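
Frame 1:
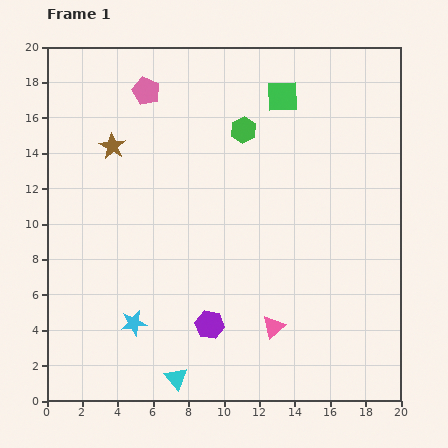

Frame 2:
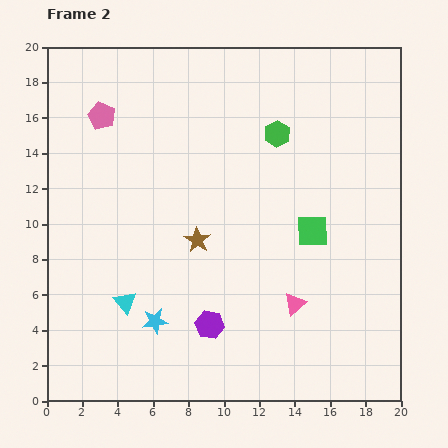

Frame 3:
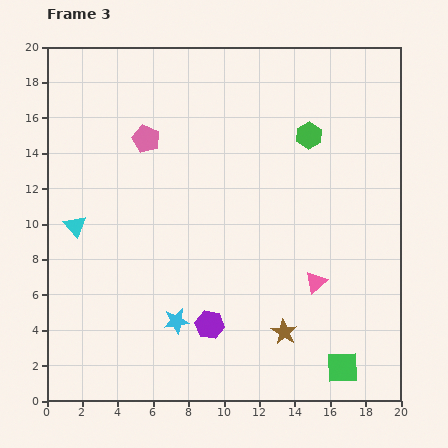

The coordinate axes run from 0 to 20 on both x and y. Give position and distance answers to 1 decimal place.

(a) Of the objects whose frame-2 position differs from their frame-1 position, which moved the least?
the cyan star

(moved 1.2)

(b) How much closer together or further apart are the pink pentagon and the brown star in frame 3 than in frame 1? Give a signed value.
+9.8

Distance in frame 1: 3.6. Distance in frame 3: 13.4.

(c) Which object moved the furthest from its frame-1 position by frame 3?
the green square

(moved 15.7; next 14.3)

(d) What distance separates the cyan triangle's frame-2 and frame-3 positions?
5.1

The cyan triangle moved from (4.4, 5.6) to (1.6, 9.9), a distance of √(2.8² + 4.3²) ≈ 5.1.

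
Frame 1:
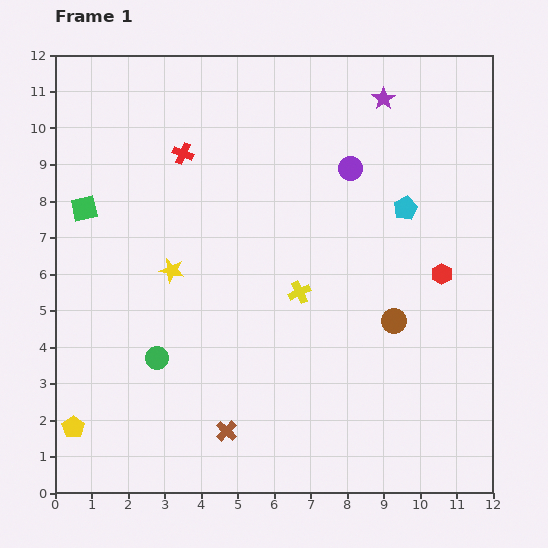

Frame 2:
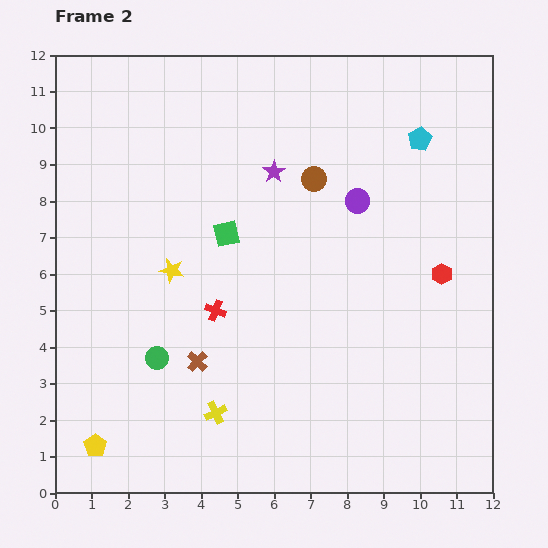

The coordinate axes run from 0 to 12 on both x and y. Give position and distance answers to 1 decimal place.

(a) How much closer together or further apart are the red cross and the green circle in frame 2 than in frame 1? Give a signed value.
-3.5

Distance in frame 1: 5.6. Distance in frame 2: 2.1.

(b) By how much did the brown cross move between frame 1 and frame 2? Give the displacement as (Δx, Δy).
(-0.8, 1.9)

The brown cross was at (4.7, 1.7) in frame 1 and (3.9, 3.6) in frame 2.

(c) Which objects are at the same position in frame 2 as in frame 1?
the red hexagon, the green circle, the yellow star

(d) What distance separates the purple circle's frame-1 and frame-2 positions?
0.9

The purple circle moved from (8.1, 8.9) to (8.3, 8.0), a distance of √(0.2² + 0.9²) ≈ 0.9.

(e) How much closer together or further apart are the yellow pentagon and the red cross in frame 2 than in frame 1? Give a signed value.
-3.1

Distance in frame 1: 8.1. Distance in frame 2: 5.0.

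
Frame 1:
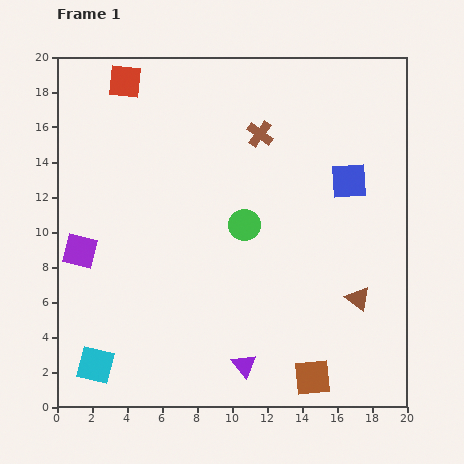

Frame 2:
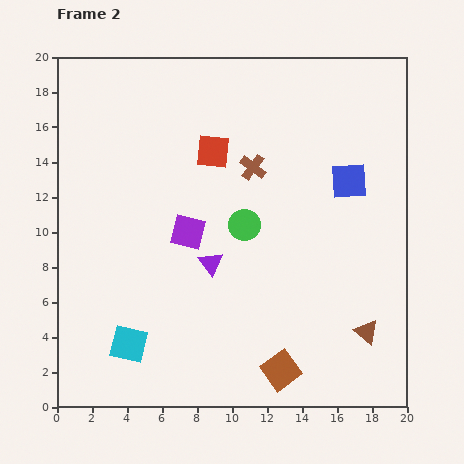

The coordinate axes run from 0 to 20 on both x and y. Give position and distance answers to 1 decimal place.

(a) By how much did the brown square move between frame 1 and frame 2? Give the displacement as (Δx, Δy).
(-1.8, 0.4)

The brown square was at (14.6, 1.7) in frame 1 and (12.8, 2.1) in frame 2.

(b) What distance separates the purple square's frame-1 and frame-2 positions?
6.3

The purple square moved from (1.3, 8.9) to (7.5, 10.0), a distance of √(6.2² + 1.1²) ≈ 6.3.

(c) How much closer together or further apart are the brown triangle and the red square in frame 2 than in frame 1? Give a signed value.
-4.7

Distance in frame 1: 18.2. Distance in frame 2: 13.5.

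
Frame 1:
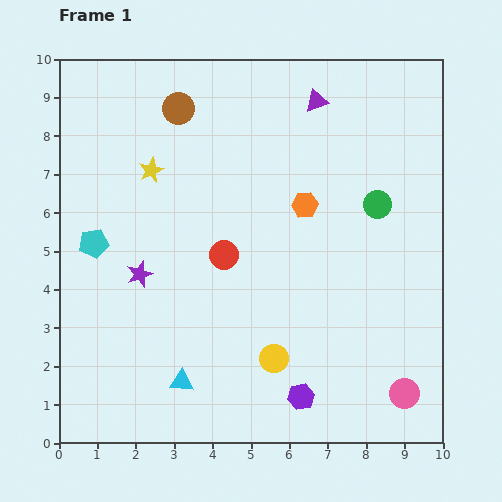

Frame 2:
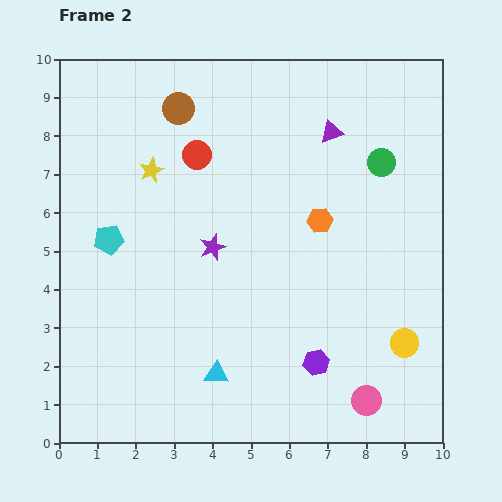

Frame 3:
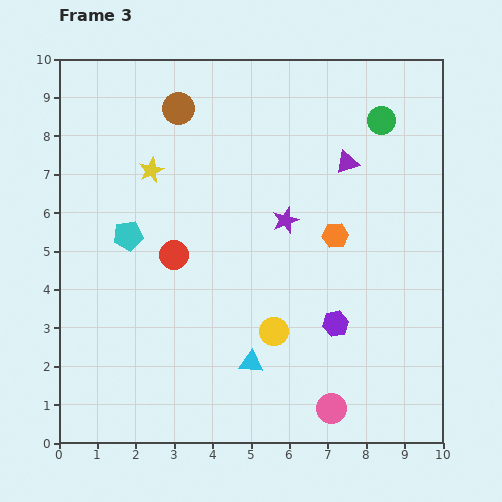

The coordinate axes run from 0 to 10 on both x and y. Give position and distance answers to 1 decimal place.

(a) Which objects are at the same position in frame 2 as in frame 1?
the yellow star, the brown circle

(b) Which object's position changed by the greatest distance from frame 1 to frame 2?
the yellow circle

(moved 3.4; next 2.7)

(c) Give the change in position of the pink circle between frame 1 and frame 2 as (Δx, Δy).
(-1.0, -0.2)

The pink circle was at (9.0, 1.3) in frame 1 and (8.0, 1.1) in frame 2.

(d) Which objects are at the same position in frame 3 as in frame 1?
the yellow star, the brown circle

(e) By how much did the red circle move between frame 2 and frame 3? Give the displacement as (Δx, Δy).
(-0.6, -2.6)

The red circle was at (3.6, 7.5) in frame 2 and (3.0, 4.9) in frame 3.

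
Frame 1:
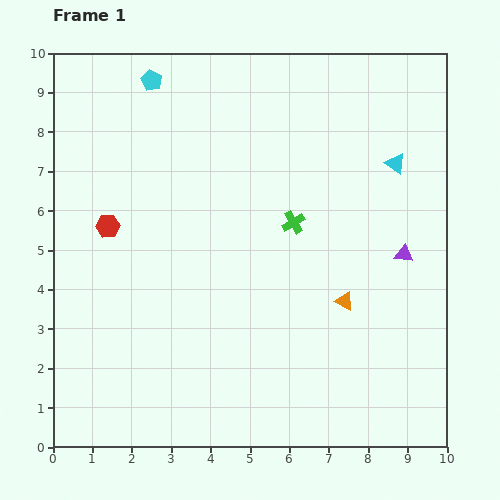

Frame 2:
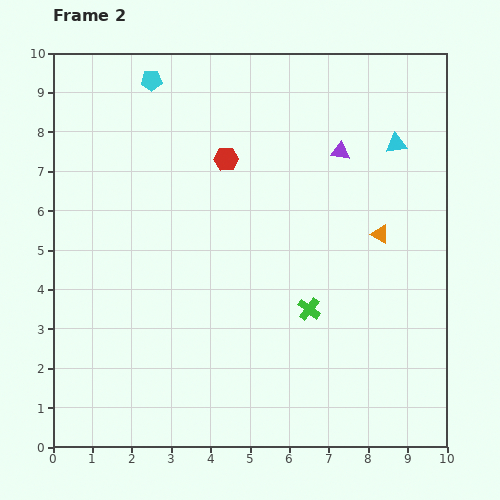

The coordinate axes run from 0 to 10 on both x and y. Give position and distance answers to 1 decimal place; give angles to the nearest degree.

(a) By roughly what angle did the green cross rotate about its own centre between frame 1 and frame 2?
23° counter-clockwise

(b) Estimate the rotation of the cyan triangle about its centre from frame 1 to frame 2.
43° counter-clockwise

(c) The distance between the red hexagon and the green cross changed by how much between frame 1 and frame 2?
-0.4

Distance in frame 1: 4.7. Distance in frame 2: 4.3.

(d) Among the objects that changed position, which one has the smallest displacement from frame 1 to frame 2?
the cyan triangle

(moved 0.5)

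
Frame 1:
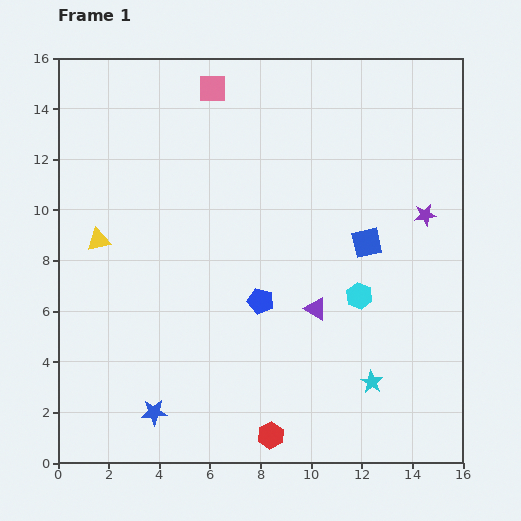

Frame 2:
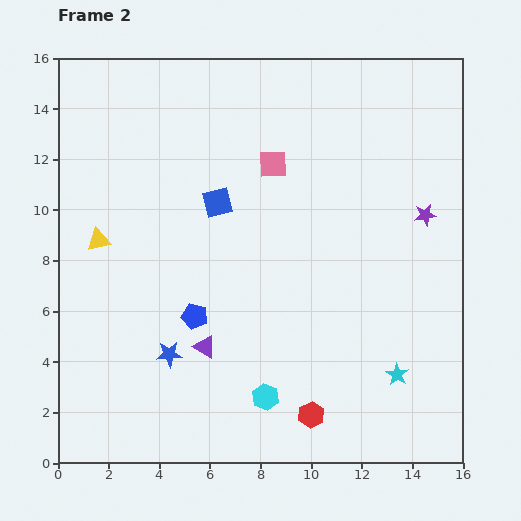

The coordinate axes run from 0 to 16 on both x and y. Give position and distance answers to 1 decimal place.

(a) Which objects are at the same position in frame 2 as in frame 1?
the purple star, the yellow triangle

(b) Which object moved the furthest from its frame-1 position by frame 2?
the blue square

(moved 6.1; next 5.4)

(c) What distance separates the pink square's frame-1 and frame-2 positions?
3.8

The pink square moved from (6.1, 14.8) to (8.5, 11.8), a distance of √(2.4² + 3.0²) ≈ 3.8.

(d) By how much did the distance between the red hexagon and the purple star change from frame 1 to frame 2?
-1.5

Distance in frame 1: 10.6. Distance in frame 2: 9.1.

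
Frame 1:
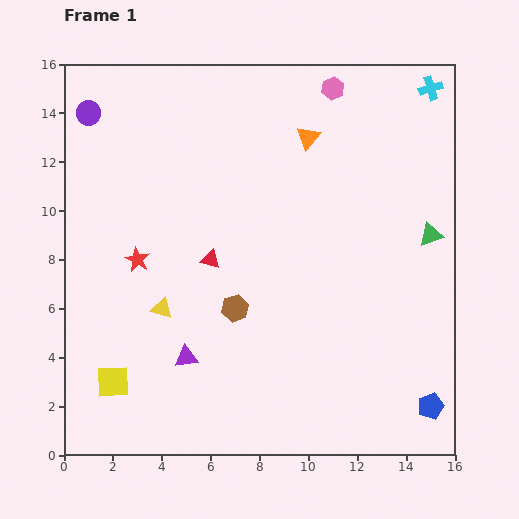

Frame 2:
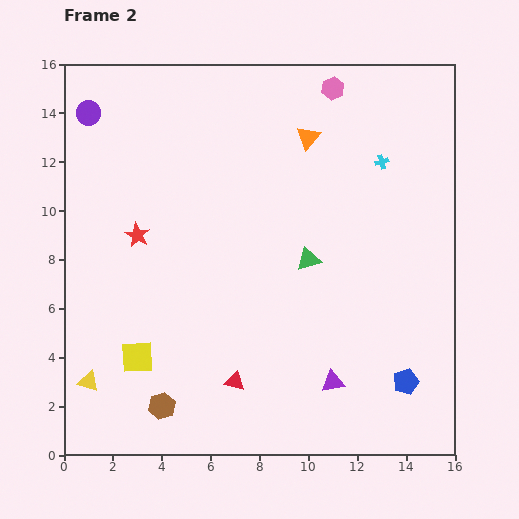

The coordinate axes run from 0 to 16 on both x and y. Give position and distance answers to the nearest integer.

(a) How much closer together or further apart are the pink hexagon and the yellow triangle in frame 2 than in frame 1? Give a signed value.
+5

Distance in frame 1: 11. Distance in frame 2: 16.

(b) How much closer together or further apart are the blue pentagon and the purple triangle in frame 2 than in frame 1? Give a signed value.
-7

Distance in frame 1: 10. Distance in frame 2: 3.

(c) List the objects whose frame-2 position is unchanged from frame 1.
the pink hexagon, the orange triangle, the purple circle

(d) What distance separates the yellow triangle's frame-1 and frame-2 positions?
4

The yellow triangle moved from (4, 6) to (1, 3), a distance of √(3² + 3²) ≈ 4.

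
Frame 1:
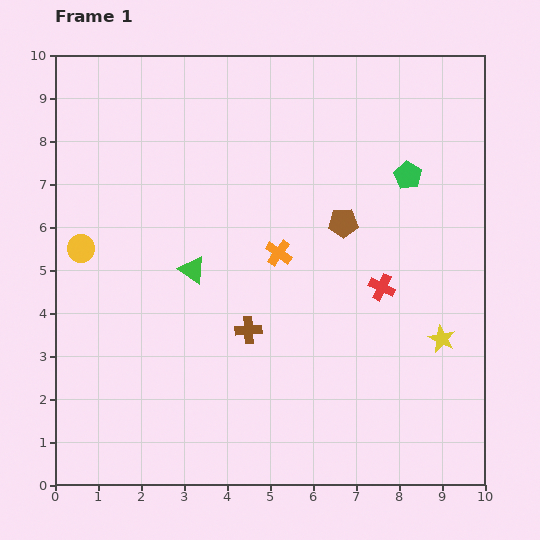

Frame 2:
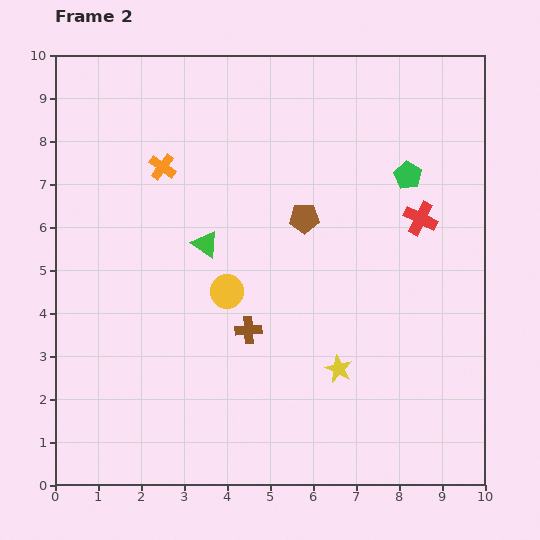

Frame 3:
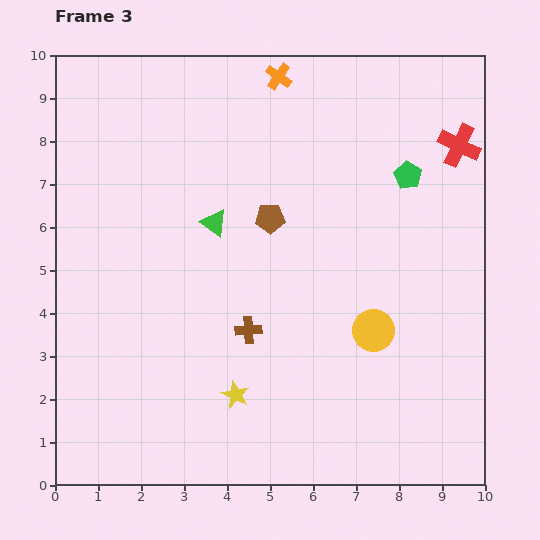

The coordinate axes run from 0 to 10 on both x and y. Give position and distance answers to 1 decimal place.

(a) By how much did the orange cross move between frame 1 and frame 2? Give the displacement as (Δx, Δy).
(-2.7, 2.0)

The orange cross was at (5.2, 5.4) in frame 1 and (2.5, 7.4) in frame 2.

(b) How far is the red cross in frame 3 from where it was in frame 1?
3.8

The red cross moved from (7.6, 4.6) to (9.4, 7.9), a distance of √(1.8² + 3.3²) ≈ 3.8.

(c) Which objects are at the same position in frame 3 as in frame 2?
the green pentagon, the brown cross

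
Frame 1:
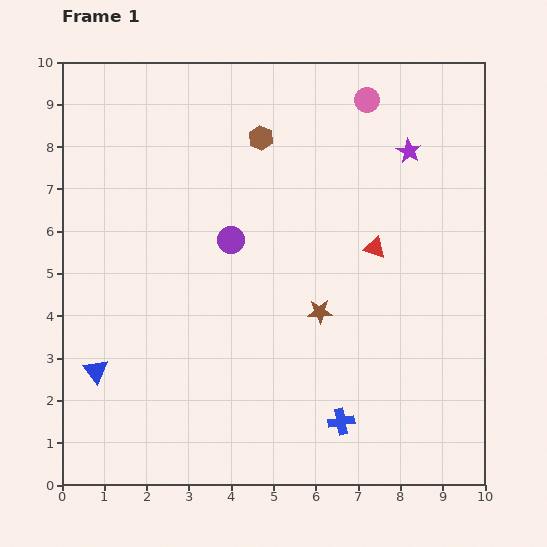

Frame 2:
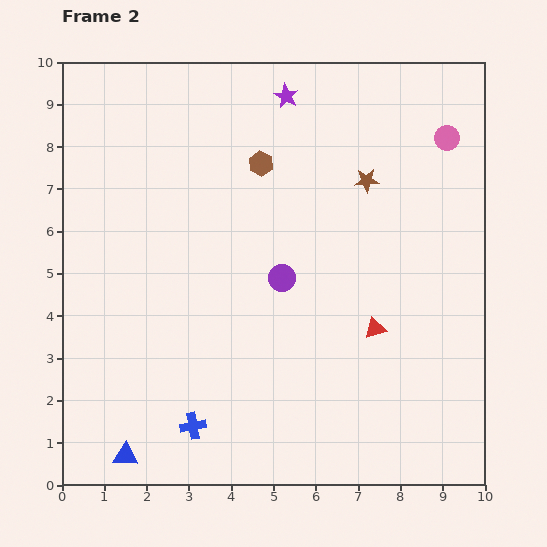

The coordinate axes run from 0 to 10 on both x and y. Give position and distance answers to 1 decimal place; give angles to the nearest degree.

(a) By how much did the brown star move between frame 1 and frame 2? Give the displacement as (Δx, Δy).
(1.1, 3.1)

The brown star was at (6.1, 4.1) in frame 1 and (7.2, 7.2) in frame 2.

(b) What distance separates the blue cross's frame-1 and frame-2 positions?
3.5

The blue cross moved from (6.6, 1.5) to (3.1, 1.4), a distance of √(3.5² + 0.1²) ≈ 3.5.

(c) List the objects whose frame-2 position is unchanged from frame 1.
none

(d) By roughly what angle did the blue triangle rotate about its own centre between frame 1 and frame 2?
50° counter-clockwise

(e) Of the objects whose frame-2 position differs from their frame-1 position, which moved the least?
the brown hexagon

(moved 0.6)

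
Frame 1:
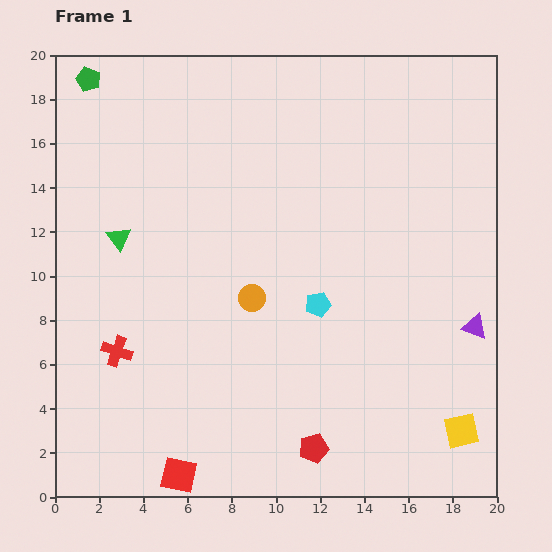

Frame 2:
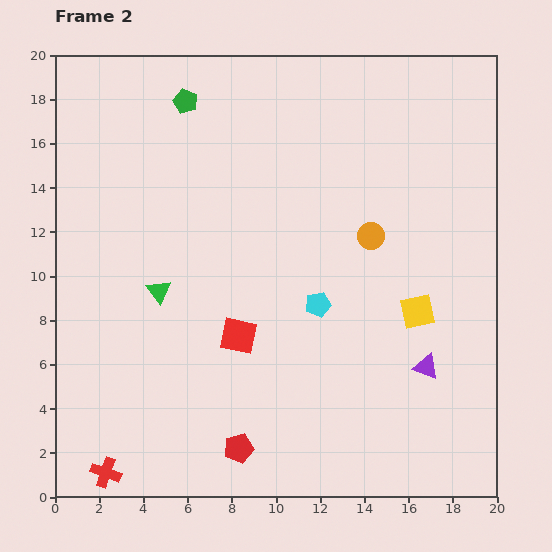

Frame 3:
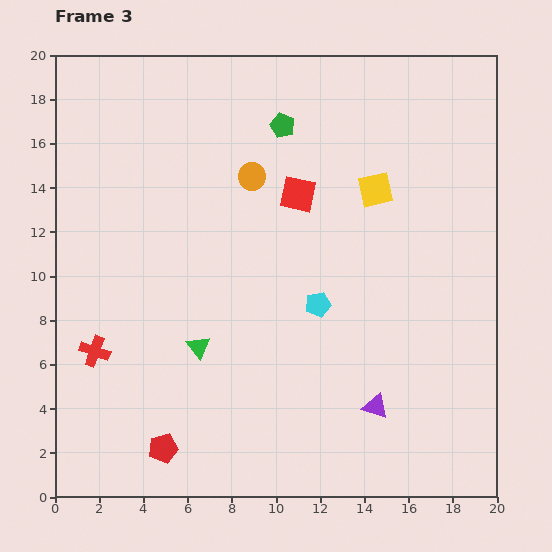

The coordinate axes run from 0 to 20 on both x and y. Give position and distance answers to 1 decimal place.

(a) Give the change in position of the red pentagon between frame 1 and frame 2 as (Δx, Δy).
(-3.4, 0.0)

The red pentagon was at (11.7, 2.2) in frame 1 and (8.3, 2.2) in frame 2.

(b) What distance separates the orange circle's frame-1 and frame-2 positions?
6.1

The orange circle moved from (8.9, 9.0) to (14.3, 11.8), a distance of √(5.4² + 2.8²) ≈ 6.1.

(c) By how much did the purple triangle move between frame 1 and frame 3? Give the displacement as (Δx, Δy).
(-4.5, -3.6)

The purple triangle was at (19.0, 7.7) in frame 1 and (14.5, 4.1) in frame 3.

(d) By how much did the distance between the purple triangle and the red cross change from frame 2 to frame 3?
-2.4

Distance in frame 2: 15.3. Distance in frame 3: 12.9.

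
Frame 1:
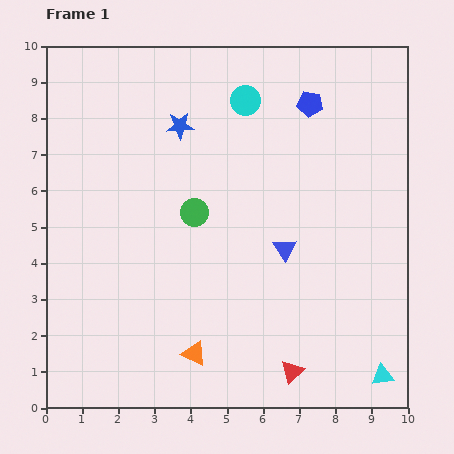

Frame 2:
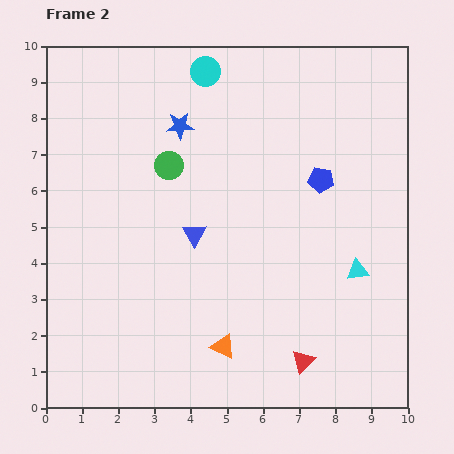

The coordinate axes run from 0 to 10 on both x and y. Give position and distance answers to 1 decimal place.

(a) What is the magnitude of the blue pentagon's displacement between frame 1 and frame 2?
2.1

The blue pentagon moved from (7.3, 8.4) to (7.6, 6.3), a distance of √(0.3² + 2.1²) ≈ 2.1.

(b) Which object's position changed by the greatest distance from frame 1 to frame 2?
the cyan triangle

(moved 3.0; next 2.5)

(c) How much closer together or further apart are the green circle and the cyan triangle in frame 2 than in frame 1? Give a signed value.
-0.9

Distance in frame 1: 6.9. Distance in frame 2: 6.0.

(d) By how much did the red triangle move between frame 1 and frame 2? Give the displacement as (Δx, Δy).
(0.3, 0.3)

The red triangle was at (6.8, 1.0) in frame 1 and (7.1, 1.3) in frame 2.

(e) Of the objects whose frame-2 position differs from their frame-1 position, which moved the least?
the red triangle

(moved 0.4)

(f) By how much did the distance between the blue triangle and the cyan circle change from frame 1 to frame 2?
+0.3

Distance in frame 1: 4.2. Distance in frame 2: 4.5.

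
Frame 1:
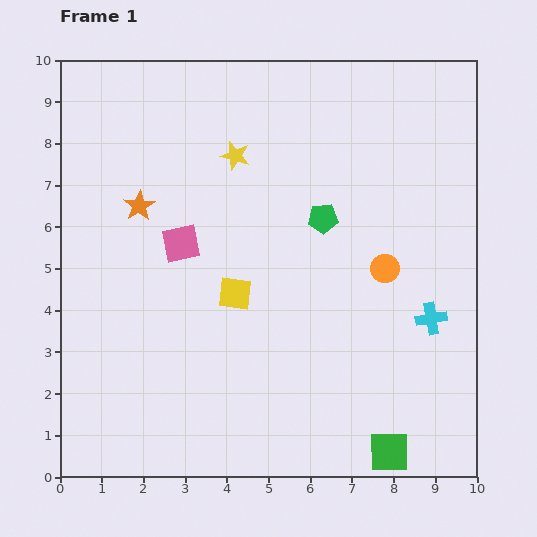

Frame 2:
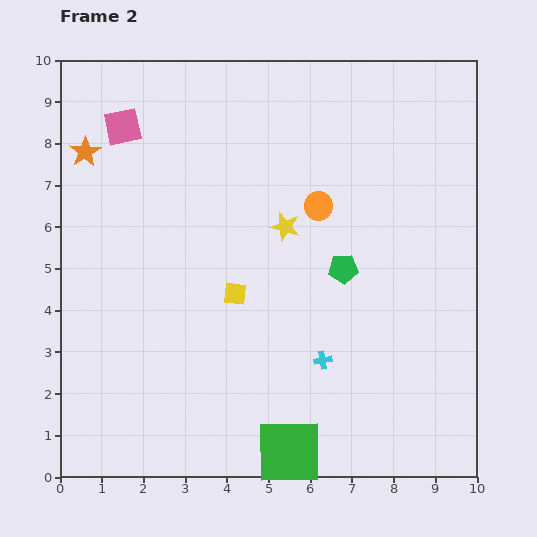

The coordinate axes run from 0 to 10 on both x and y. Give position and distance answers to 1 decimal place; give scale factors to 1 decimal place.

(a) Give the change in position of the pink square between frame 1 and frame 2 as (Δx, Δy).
(-1.4, 2.8)

The pink square was at (2.9, 5.6) in frame 1 and (1.5, 8.4) in frame 2.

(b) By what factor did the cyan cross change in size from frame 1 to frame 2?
0.6×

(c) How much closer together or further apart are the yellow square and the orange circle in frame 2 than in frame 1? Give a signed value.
-0.7

Distance in frame 1: 3.6. Distance in frame 2: 2.9.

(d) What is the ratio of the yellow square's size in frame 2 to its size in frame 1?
0.7×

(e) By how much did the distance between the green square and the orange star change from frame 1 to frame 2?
+0.3

Distance in frame 1: 8.4. Distance in frame 2: 8.7.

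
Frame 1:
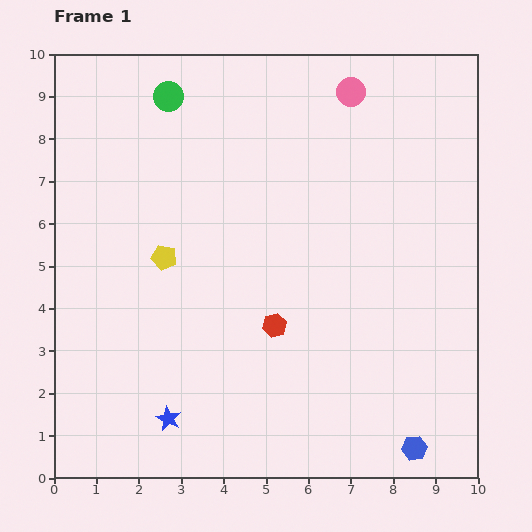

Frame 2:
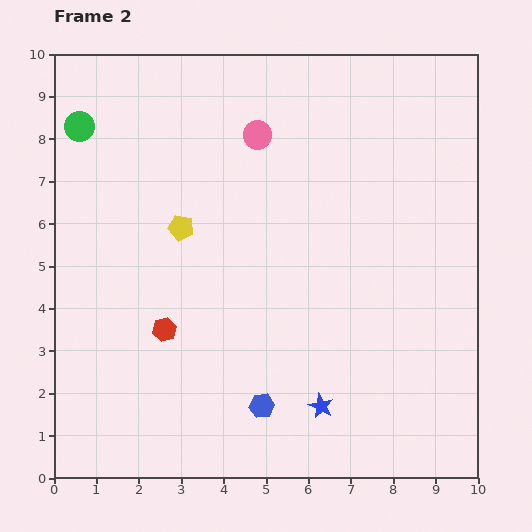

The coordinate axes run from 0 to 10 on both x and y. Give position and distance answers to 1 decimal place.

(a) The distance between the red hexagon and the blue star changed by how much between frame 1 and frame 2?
+0.8

Distance in frame 1: 3.3. Distance in frame 2: 4.1.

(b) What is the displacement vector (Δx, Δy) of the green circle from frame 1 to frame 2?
(-2.1, -0.7)

The green circle was at (2.7, 9.0) in frame 1 and (0.6, 8.3) in frame 2.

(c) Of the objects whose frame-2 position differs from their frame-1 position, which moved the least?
the yellow pentagon

(moved 0.8)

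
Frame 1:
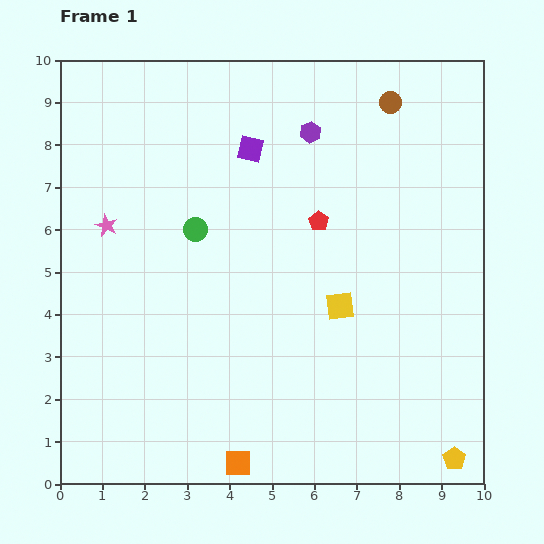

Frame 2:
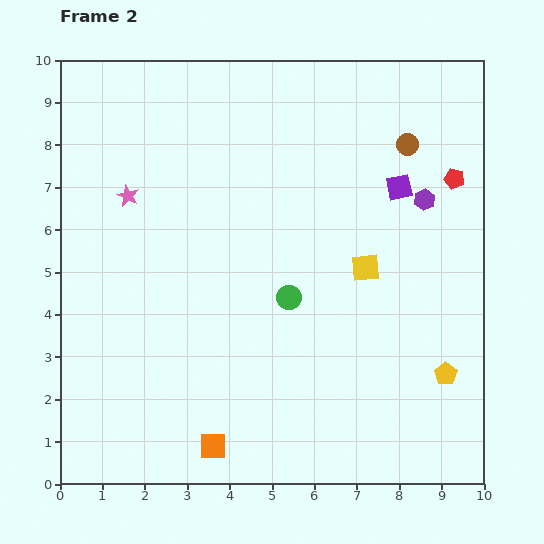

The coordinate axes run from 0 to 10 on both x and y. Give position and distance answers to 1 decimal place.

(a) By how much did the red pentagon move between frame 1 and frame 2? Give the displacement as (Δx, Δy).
(3.2, 1.0)

The red pentagon was at (6.1, 6.2) in frame 1 and (9.3, 7.2) in frame 2.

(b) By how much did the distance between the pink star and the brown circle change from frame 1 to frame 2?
-0.6

Distance in frame 1: 7.3. Distance in frame 2: 6.7.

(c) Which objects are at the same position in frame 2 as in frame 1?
none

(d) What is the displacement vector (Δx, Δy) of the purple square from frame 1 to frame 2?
(3.5, -0.9)

The purple square was at (4.5, 7.9) in frame 1 and (8.0, 7.0) in frame 2.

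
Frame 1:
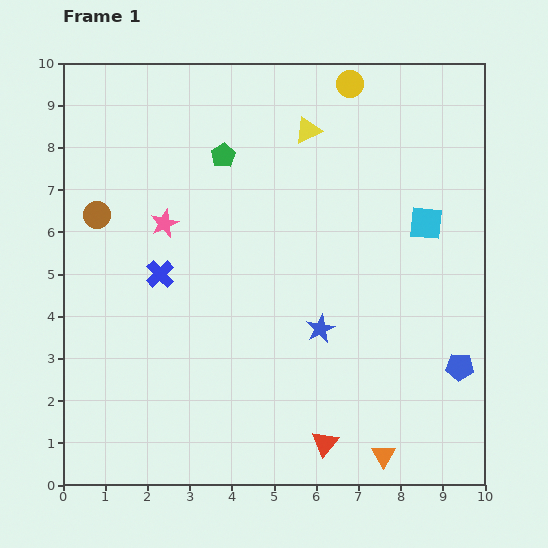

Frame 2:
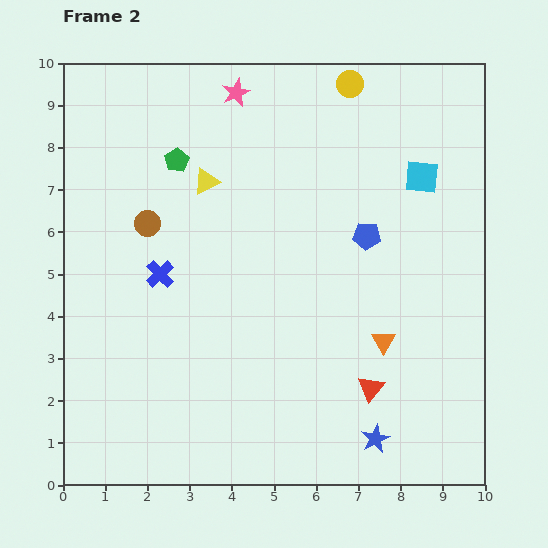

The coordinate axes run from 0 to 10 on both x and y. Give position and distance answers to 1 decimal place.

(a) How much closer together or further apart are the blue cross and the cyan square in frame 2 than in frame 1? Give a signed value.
+0.2

Distance in frame 1: 6.4. Distance in frame 2: 6.6.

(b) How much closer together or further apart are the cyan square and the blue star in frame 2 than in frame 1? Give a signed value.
+2.8

Distance in frame 1: 3.5. Distance in frame 2: 6.3.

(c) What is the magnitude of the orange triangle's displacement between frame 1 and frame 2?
2.7

The orange triangle moved from (7.6, 0.7) to (7.6, 3.4), a distance of √(0.0² + 2.7²) ≈ 2.7.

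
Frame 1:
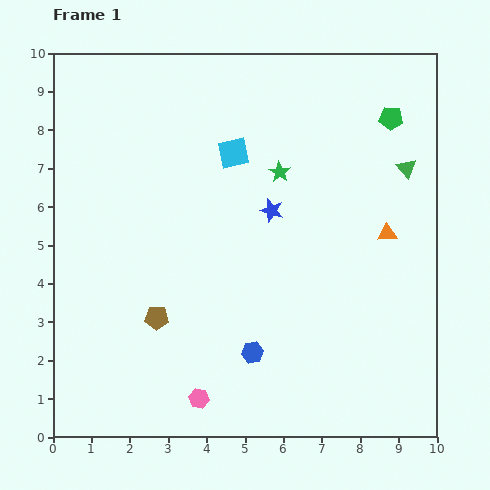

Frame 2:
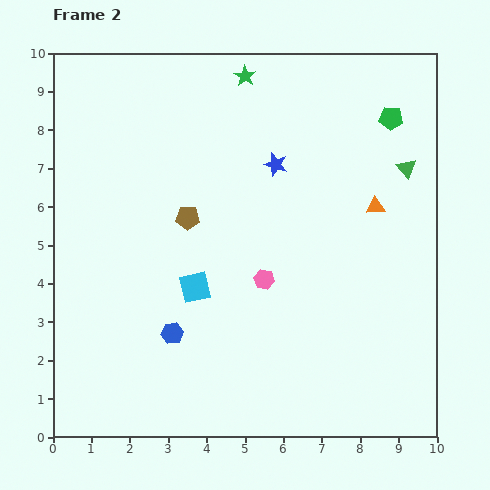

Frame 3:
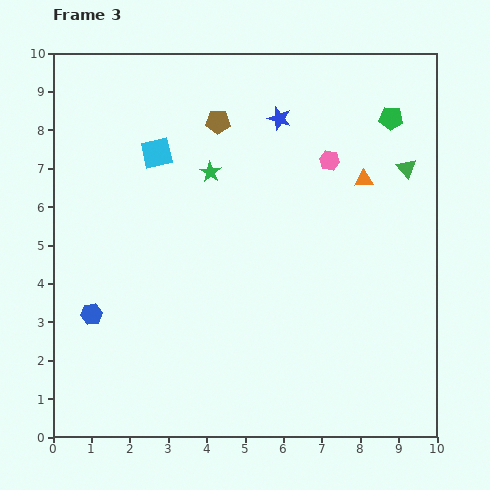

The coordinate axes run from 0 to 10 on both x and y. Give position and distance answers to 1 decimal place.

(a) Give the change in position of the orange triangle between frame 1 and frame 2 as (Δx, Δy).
(-0.3, 0.7)

The orange triangle was at (8.7, 5.3) in frame 1 and (8.4, 6.0) in frame 2.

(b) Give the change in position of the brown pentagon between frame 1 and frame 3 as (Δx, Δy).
(1.6, 5.1)

The brown pentagon was at (2.7, 3.1) in frame 1 and (4.3, 8.2) in frame 3.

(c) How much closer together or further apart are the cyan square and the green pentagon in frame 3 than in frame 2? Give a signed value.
-0.5

Distance in frame 2: 6.7. Distance in frame 3: 6.2.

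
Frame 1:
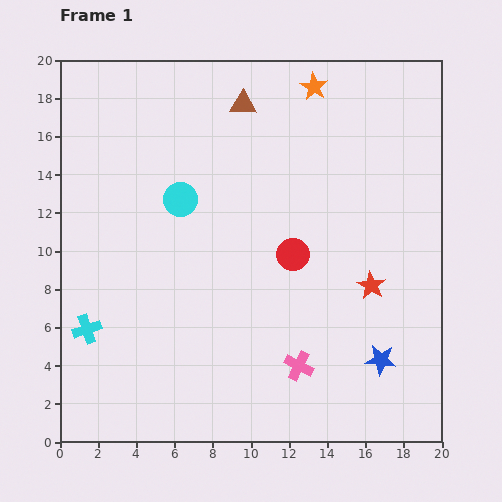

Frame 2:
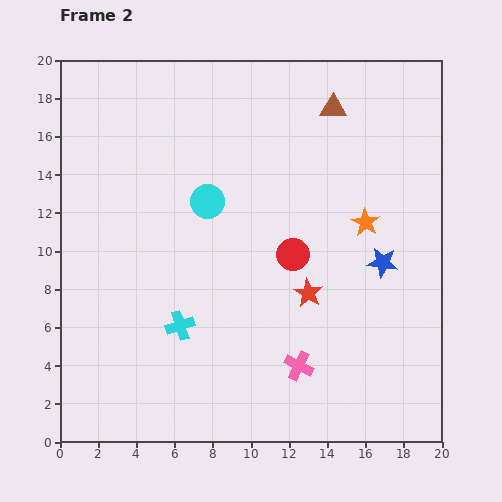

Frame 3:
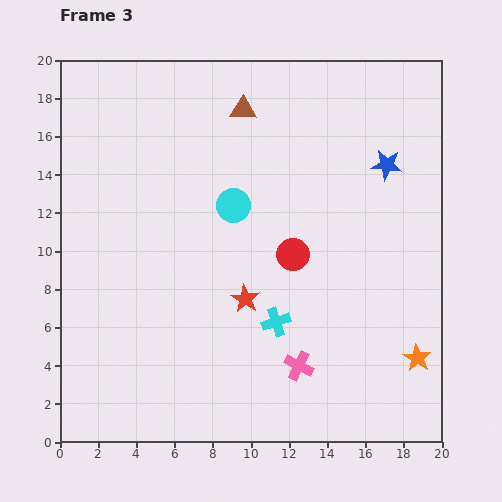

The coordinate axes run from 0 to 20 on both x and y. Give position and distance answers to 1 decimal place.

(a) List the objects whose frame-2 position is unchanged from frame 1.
the pink cross, the red circle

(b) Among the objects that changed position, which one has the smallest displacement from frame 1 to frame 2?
the cyan circle

(moved 1.4)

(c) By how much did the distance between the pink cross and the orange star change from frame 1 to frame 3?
-8.4

Distance in frame 1: 14.6. Distance in frame 3: 6.2.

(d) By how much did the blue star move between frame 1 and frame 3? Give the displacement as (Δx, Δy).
(0.3, 10.2)

The blue star was at (16.8, 4.3) in frame 1 and (17.1, 14.5) in frame 3.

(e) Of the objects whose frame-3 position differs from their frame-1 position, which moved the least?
the brown triangle

(moved 0.3)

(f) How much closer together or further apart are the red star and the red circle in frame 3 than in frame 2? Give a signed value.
+1.2

Distance in frame 2: 2.2. Distance in frame 3: 3.4.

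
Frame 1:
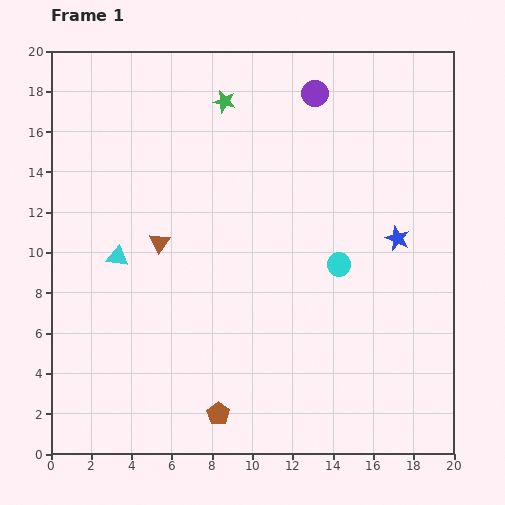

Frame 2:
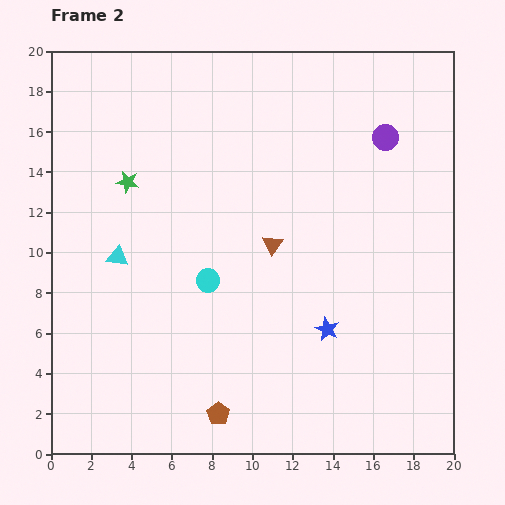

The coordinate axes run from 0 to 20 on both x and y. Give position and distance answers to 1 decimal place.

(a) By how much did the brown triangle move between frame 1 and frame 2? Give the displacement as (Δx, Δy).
(5.6, -0.1)

The brown triangle was at (5.4, 10.5) in frame 1 and (11.0, 10.4) in frame 2.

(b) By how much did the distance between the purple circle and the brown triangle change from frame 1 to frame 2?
-3.0

Distance in frame 1: 10.7. Distance in frame 2: 7.7.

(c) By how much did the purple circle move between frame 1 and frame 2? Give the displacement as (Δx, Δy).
(3.5, -2.2)

The purple circle was at (13.1, 17.9) in frame 1 and (16.6, 15.7) in frame 2.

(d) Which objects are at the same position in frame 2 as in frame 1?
the brown pentagon, the cyan triangle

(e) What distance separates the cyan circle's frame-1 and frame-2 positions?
6.5

The cyan circle moved from (14.3, 9.4) to (7.8, 8.6), a distance of √(6.5² + 0.8²) ≈ 6.5.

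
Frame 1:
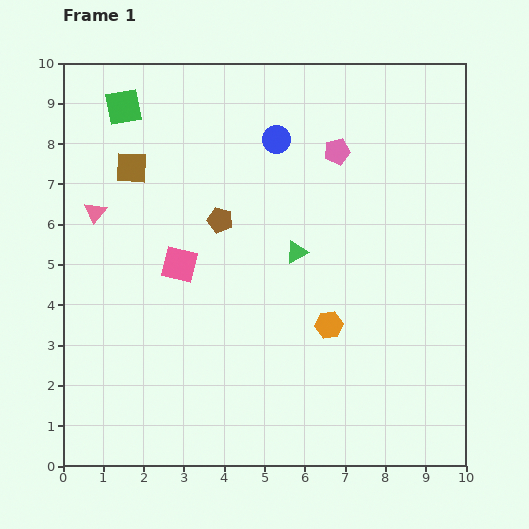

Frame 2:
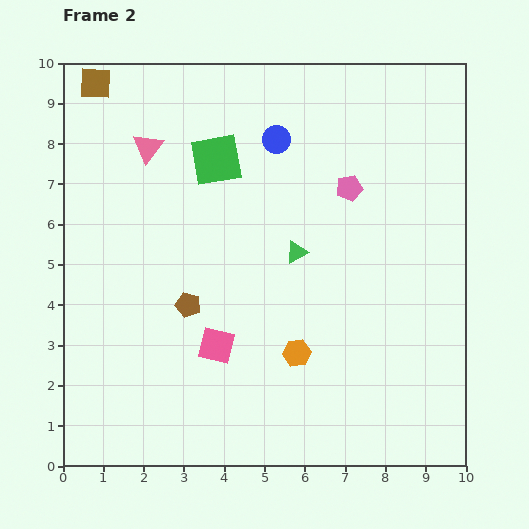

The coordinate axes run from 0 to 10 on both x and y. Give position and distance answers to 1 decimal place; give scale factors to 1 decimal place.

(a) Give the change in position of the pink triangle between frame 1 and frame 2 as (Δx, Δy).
(1.3, 1.6)

The pink triangle was at (0.8, 6.3) in frame 1 and (2.1, 7.9) in frame 2.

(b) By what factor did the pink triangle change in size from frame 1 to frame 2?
1.4×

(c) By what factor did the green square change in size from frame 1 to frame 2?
1.4×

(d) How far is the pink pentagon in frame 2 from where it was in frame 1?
0.9

The pink pentagon moved from (6.8, 7.8) to (7.1, 6.9), a distance of √(0.3² + 0.9²) ≈ 0.9.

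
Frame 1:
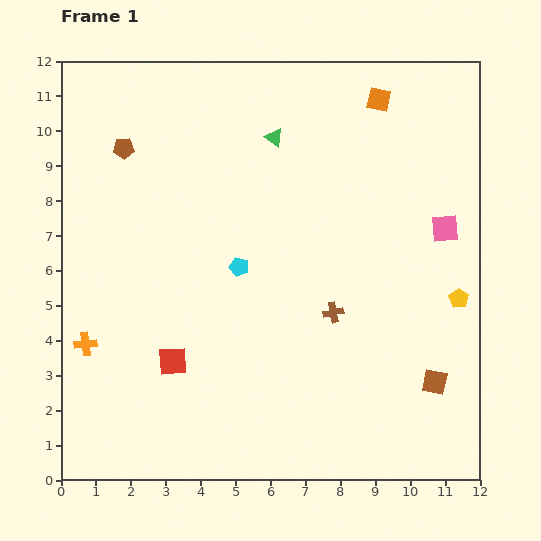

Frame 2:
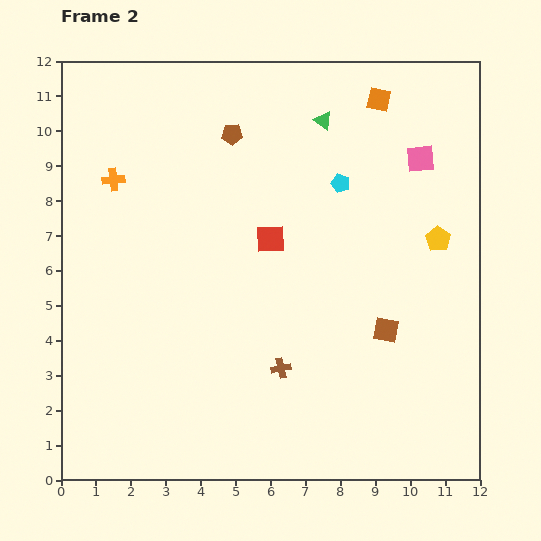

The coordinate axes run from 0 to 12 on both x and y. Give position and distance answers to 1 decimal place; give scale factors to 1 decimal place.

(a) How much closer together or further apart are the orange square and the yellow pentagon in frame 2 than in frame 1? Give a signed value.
-1.8

Distance in frame 1: 6.1. Distance in frame 2: 4.3.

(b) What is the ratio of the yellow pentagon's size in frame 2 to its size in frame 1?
1.3×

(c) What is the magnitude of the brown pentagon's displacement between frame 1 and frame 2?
3.1

The brown pentagon moved from (1.8, 9.5) to (4.9, 9.9), a distance of √(3.1² + 0.4²) ≈ 3.1.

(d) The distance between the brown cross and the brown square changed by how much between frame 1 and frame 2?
-0.3

Distance in frame 1: 3.5. Distance in frame 2: 3.2.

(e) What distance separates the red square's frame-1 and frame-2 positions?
4.5

The red square moved from (3.2, 3.4) to (6.0, 6.9), a distance of √(2.8² + 3.5²) ≈ 4.5.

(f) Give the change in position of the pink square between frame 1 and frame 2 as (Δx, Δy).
(-0.7, 2.0)

The pink square was at (11.0, 7.2) in frame 1 and (10.3, 9.2) in frame 2.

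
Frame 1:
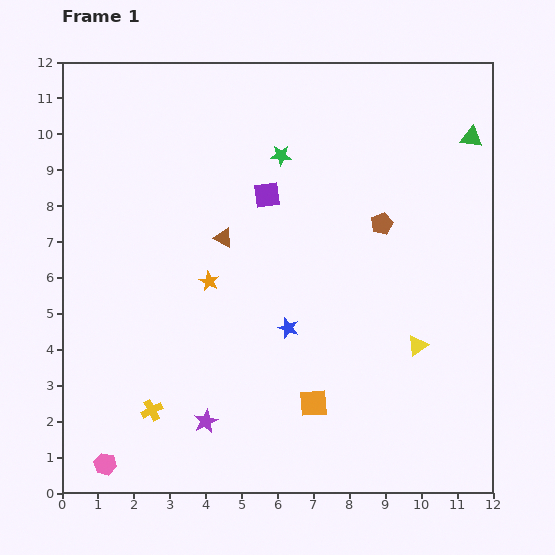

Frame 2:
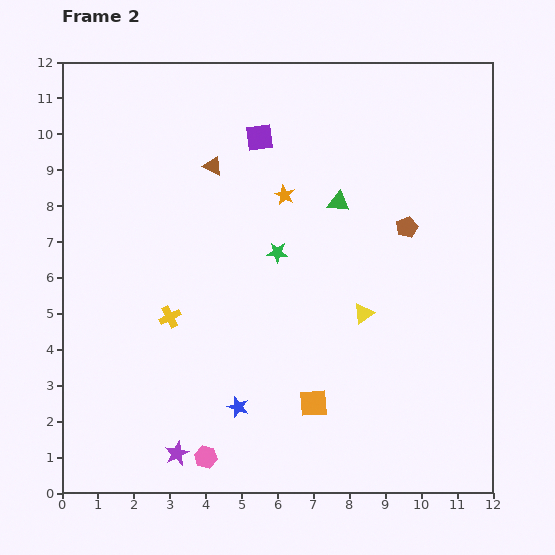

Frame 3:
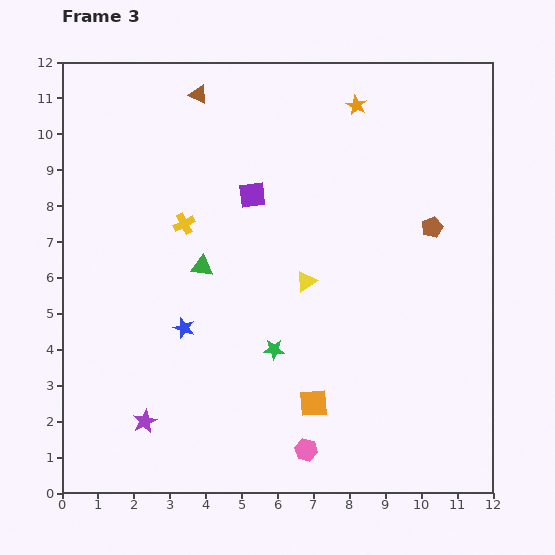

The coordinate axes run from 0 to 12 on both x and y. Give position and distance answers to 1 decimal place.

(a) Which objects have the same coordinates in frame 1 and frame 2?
the orange square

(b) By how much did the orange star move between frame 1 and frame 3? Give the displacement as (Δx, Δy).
(4.1, 4.9)

The orange star was at (4.1, 5.9) in frame 1 and (8.2, 10.8) in frame 3.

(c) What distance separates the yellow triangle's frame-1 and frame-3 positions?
3.6

The yellow triangle moved from (9.9, 4.1) to (6.8, 5.9), a distance of √(3.1² + 1.8²) ≈ 3.6.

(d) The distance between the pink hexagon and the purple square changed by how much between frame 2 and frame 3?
-1.7

Distance in frame 2: 9.0. Distance in frame 3: 7.3.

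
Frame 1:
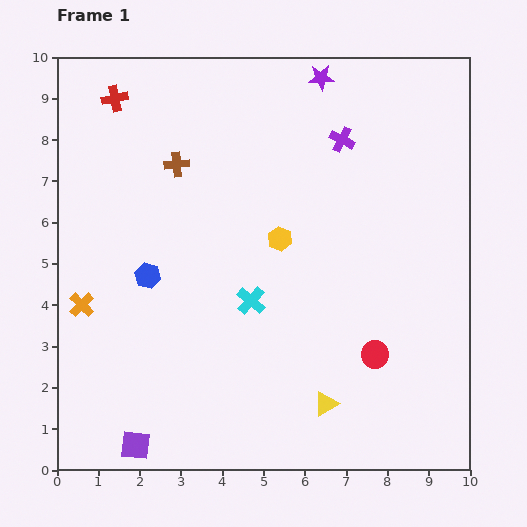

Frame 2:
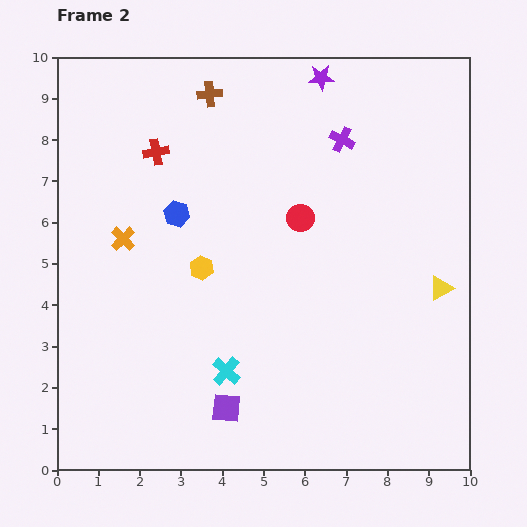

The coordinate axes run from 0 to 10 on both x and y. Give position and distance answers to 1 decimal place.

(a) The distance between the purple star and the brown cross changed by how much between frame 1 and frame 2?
-1.4

Distance in frame 1: 4.1. Distance in frame 2: 2.7.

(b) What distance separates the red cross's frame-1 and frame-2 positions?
1.6

The red cross moved from (1.4, 9.0) to (2.4, 7.7), a distance of √(1.0² + 1.3²) ≈ 1.6.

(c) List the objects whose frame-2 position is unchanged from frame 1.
the purple star, the purple cross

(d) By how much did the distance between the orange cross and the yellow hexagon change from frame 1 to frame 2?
-3.1

Distance in frame 1: 5.1. Distance in frame 2: 2.0.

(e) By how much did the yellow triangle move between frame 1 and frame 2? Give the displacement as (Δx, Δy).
(2.8, 2.8)

The yellow triangle was at (6.5, 1.6) in frame 1 and (9.3, 4.4) in frame 2.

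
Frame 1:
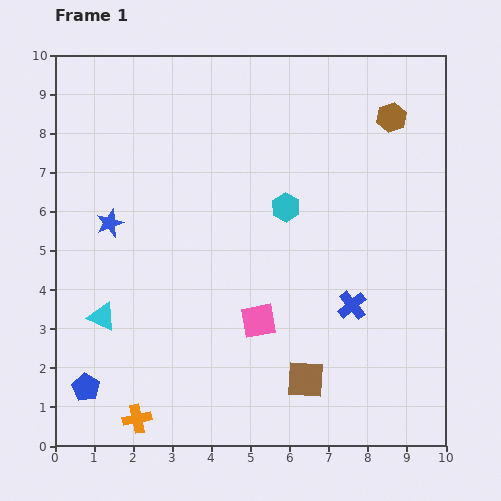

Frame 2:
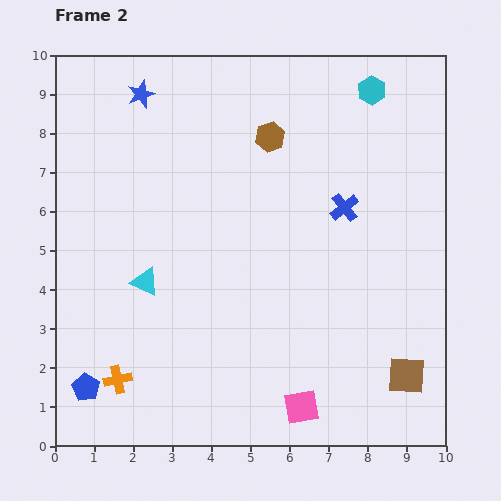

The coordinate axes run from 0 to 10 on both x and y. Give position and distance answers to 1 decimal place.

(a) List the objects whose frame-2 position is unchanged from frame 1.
the blue pentagon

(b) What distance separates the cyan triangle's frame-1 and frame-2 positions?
1.4

The cyan triangle moved from (1.2, 3.3) to (2.3, 4.2), a distance of √(1.1² + 0.9²) ≈ 1.4.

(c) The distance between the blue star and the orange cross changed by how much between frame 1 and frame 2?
+2.3

Distance in frame 1: 5.0. Distance in frame 2: 7.3.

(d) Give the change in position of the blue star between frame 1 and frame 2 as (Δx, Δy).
(0.8, 3.3)

The blue star was at (1.4, 5.7) in frame 1 and (2.2, 9.0) in frame 2.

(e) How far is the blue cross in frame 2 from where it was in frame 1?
2.5

The blue cross moved from (7.6, 3.6) to (7.4, 6.1), a distance of √(0.2² + 2.5²) ≈ 2.5.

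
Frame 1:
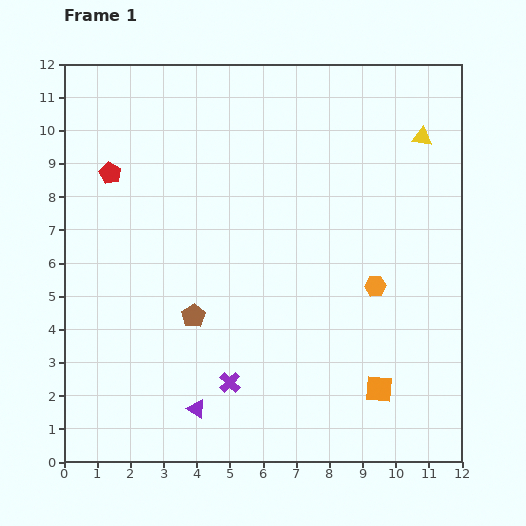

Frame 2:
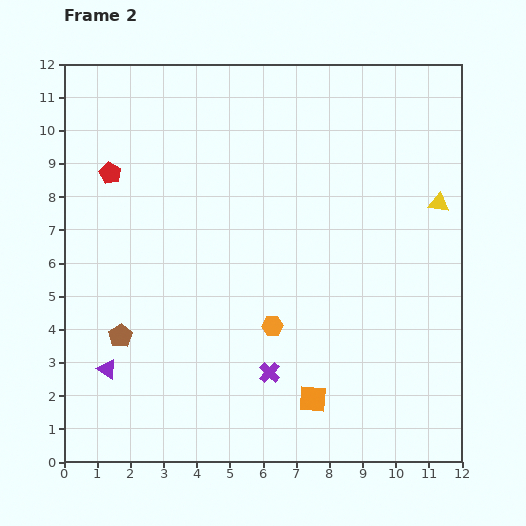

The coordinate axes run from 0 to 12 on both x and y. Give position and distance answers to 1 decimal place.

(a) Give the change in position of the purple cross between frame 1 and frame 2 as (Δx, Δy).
(1.2, 0.3)

The purple cross was at (5.0, 2.4) in frame 1 and (6.2, 2.7) in frame 2.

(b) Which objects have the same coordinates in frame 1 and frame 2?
the red pentagon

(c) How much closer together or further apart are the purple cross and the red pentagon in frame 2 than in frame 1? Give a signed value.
+0.4

Distance in frame 1: 7.3. Distance in frame 2: 7.7.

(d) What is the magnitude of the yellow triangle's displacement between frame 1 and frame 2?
2.1

The yellow triangle moved from (10.8, 9.8) to (11.3, 7.8), a distance of √(0.5² + 2.0²) ≈ 2.1.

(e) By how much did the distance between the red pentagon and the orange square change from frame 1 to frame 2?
-1.3

Distance in frame 1: 10.4. Distance in frame 2: 9.1.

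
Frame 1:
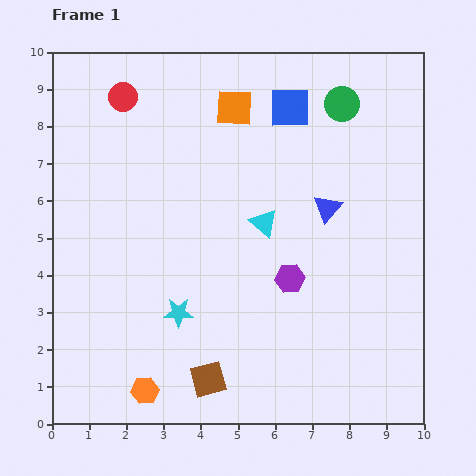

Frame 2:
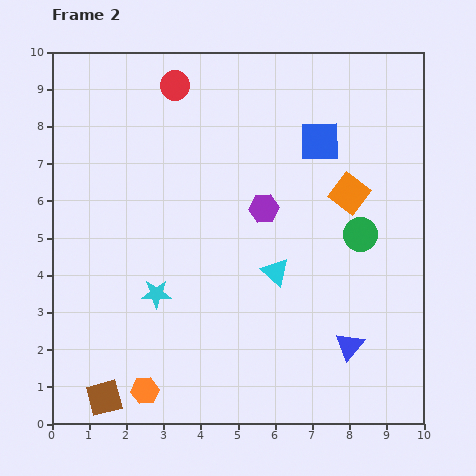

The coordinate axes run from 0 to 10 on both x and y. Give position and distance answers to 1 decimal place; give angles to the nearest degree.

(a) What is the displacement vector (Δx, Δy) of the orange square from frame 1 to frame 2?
(3.1, -2.3)

The orange square was at (4.9, 8.5) in frame 1 and (8.0, 6.2) in frame 2.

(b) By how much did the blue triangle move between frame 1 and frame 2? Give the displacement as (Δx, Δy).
(0.6, -3.7)

The blue triangle was at (7.4, 5.8) in frame 1 and (8.0, 2.1) in frame 2.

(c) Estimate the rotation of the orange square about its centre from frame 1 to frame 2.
34° clockwise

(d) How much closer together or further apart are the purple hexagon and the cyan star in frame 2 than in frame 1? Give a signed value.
+0.6

Distance in frame 1: 3.1. Distance in frame 2: 3.7.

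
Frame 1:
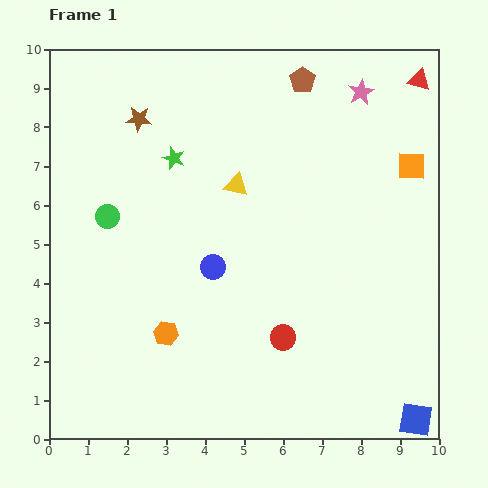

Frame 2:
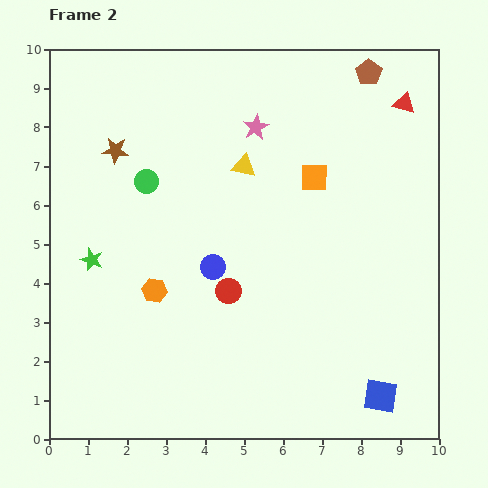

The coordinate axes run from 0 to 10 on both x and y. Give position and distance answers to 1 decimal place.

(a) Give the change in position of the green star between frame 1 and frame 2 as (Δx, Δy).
(-2.1, -2.6)

The green star was at (3.2, 7.2) in frame 1 and (1.1, 4.6) in frame 2.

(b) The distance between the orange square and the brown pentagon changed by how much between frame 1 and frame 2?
-0.6

Distance in frame 1: 3.6. Distance in frame 2: 3.0.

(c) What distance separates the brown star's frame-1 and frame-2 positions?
1.0

The brown star moved from (2.3, 8.2) to (1.7, 7.4), a distance of √(0.6² + 0.8²) ≈ 1.0.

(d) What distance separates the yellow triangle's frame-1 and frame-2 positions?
0.5

The yellow triangle moved from (4.8, 6.5) to (5.0, 7.0), a distance of √(0.2² + 0.5²) ≈ 0.5.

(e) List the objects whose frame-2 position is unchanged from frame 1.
the blue circle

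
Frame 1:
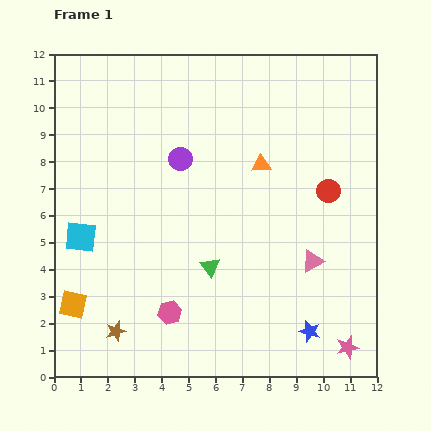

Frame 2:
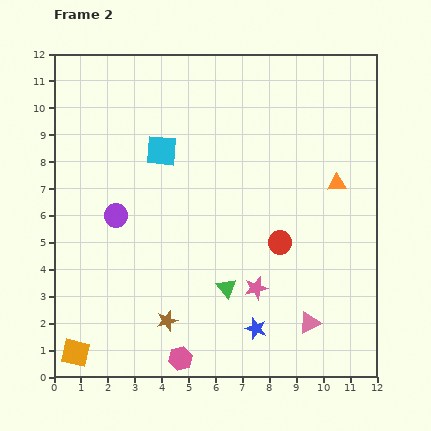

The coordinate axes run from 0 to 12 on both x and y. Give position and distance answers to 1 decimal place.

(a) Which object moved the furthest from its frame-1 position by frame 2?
the cyan square

(moved 4.4; next 4.0)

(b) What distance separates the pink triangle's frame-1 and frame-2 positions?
2.3

The pink triangle moved from (9.6, 4.3) to (9.5, 2.0), a distance of √(0.1² + 2.3²) ≈ 2.3.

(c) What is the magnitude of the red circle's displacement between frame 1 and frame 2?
2.6

The red circle moved from (10.2, 6.9) to (8.4, 5.0), a distance of √(1.8² + 1.9²) ≈ 2.6.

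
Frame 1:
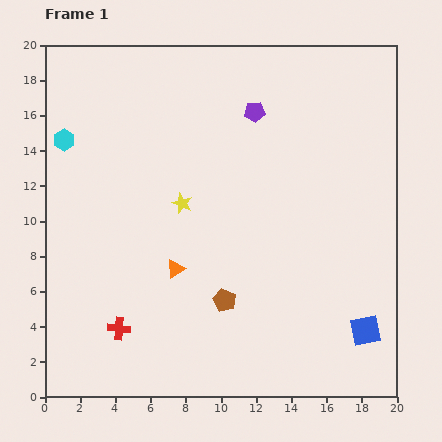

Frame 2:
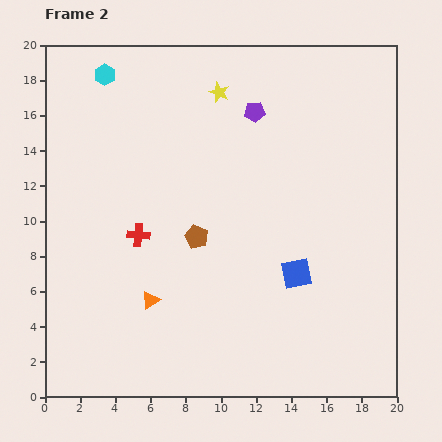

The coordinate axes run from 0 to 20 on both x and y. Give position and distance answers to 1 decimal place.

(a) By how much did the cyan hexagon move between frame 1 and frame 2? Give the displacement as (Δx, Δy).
(2.3, 3.7)

The cyan hexagon was at (1.1, 14.6) in frame 1 and (3.4, 18.3) in frame 2.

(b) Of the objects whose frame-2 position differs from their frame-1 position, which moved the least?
the orange triangle

(moved 2.3)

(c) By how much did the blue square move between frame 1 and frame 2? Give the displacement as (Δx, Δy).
(-3.9, 3.2)

The blue square was at (18.2, 3.8) in frame 1 and (14.3, 7.0) in frame 2.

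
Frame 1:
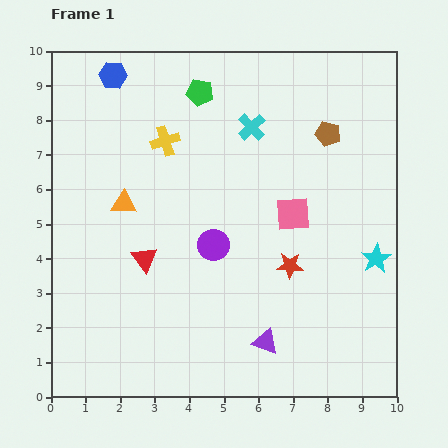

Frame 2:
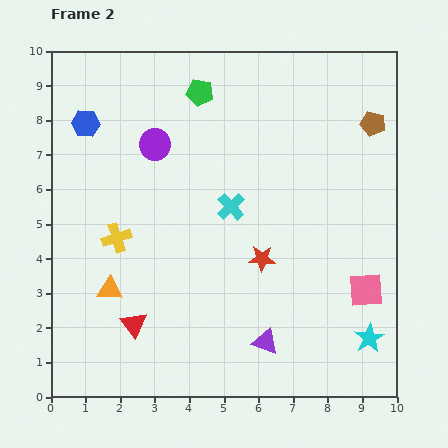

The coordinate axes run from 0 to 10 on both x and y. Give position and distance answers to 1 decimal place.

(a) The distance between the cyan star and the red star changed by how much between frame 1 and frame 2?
+1.4

Distance in frame 1: 2.5. Distance in frame 2: 3.9.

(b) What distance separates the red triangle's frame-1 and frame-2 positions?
1.9

The red triangle moved from (2.7, 4.0) to (2.4, 2.1), a distance of √(0.3² + 1.9²) ≈ 1.9.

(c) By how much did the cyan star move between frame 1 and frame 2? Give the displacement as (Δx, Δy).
(-0.2, -2.3)

The cyan star was at (9.4, 4.0) in frame 1 and (9.2, 1.7) in frame 2.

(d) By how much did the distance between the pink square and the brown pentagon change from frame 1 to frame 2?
+2.3

Distance in frame 1: 2.5. Distance in frame 2: 4.8.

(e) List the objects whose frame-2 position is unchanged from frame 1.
the purple triangle, the green pentagon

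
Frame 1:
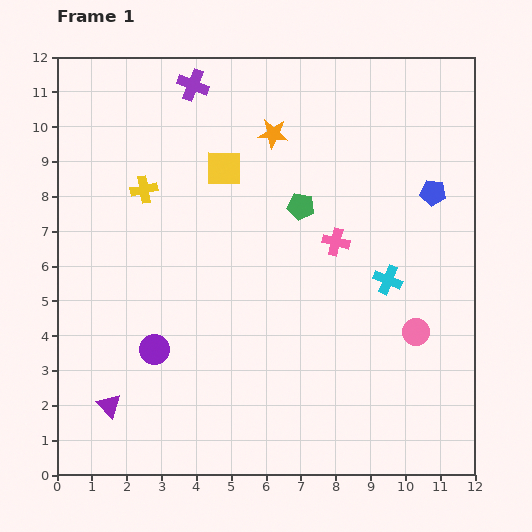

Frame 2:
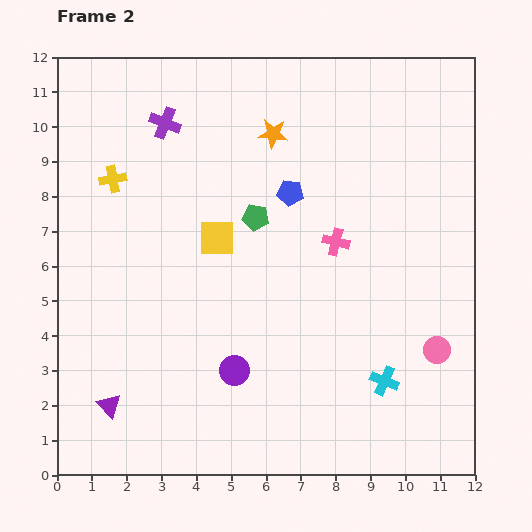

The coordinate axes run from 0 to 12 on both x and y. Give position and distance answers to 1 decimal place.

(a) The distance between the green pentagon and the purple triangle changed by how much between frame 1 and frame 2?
-1.1

Distance in frame 1: 7.9. Distance in frame 2: 6.8.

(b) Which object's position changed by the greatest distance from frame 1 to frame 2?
the blue pentagon

(moved 4.1; next 2.9)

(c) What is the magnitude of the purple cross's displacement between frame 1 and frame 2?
1.4

The purple cross moved from (3.9, 11.2) to (3.1, 10.1), a distance of √(0.8² + 1.1²) ≈ 1.4.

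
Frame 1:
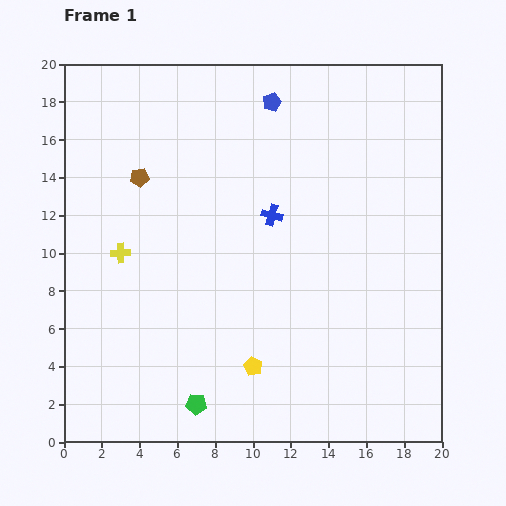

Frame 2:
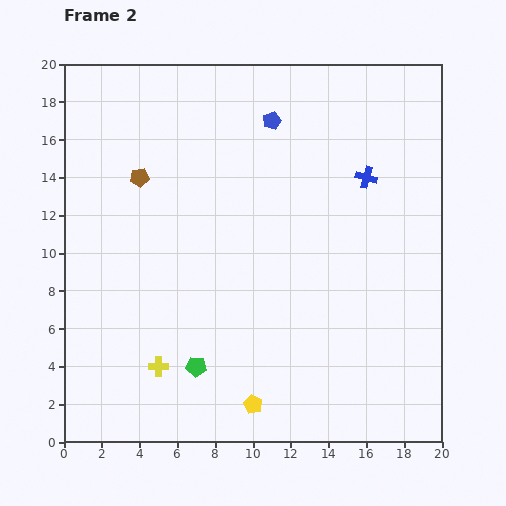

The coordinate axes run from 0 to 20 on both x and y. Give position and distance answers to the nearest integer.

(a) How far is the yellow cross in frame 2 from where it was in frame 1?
6

The yellow cross moved from (3, 10) to (5, 4), a distance of √(2² + 6²) ≈ 6.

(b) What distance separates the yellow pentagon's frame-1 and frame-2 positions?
2

The yellow pentagon moved from (10, 4) to (10, 2), a distance of √(0² + 2²) ≈ 2.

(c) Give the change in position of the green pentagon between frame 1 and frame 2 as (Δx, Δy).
(0, 2)

The green pentagon was at (7, 2) in frame 1 and (7, 4) in frame 2.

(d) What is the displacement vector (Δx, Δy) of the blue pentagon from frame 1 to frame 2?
(0, -1)

The blue pentagon was at (11, 18) in frame 1 and (11, 17) in frame 2.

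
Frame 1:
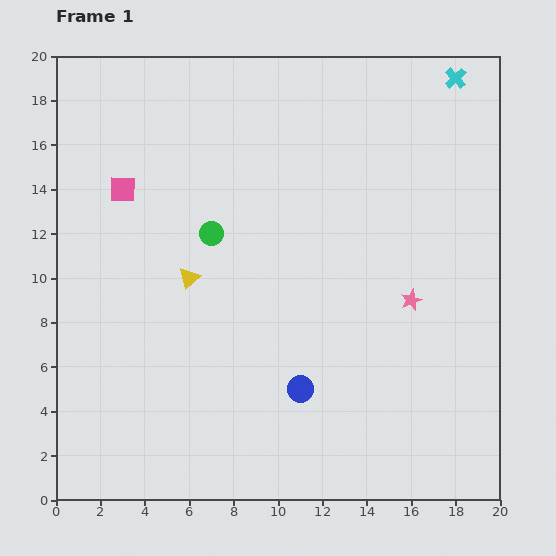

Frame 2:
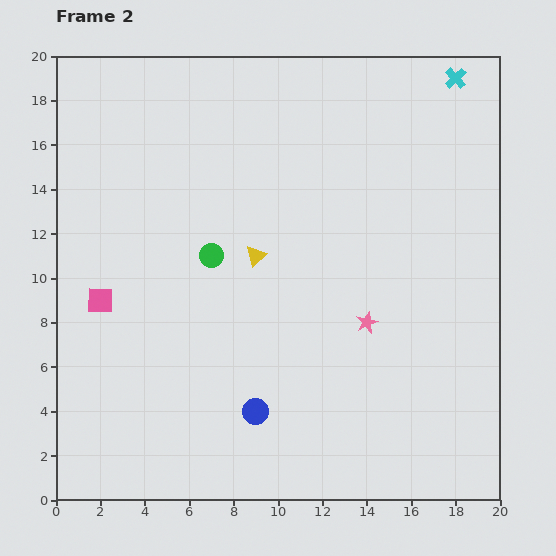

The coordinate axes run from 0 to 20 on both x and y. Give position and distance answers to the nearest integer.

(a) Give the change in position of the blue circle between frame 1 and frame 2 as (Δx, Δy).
(-2, -1)

The blue circle was at (11, 5) in frame 1 and (9, 4) in frame 2.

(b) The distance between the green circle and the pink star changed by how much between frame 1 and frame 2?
-1

Distance in frame 1: 9. Distance in frame 2: 8.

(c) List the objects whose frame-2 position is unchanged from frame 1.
the cyan cross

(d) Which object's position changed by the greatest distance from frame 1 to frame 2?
the pink square

(moved 5; next 3)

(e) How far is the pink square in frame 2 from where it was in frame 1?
5

The pink square moved from (3, 14) to (2, 9), a distance of √(1² + 5²) ≈ 5.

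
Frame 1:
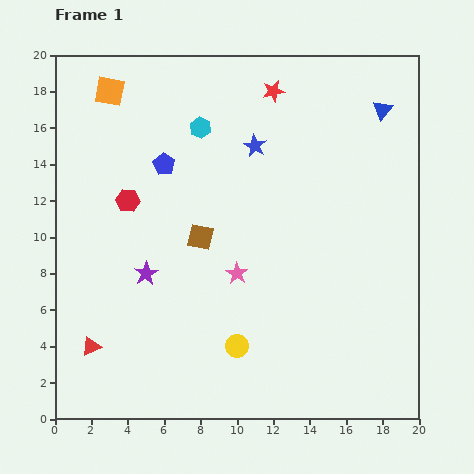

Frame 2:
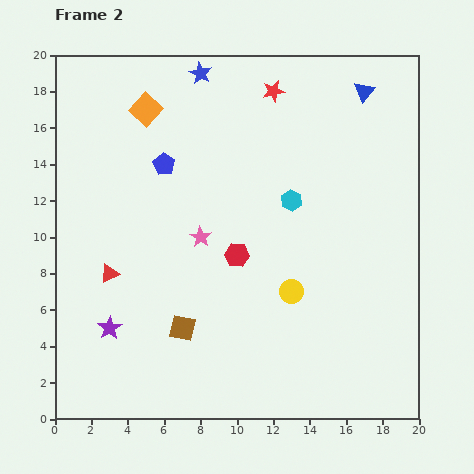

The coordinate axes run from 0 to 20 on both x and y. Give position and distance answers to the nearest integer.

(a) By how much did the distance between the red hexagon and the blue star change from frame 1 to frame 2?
+2

Distance in frame 1: 8. Distance in frame 2: 10.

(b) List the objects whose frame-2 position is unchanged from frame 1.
the red star, the blue pentagon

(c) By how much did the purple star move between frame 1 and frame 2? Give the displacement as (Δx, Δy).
(-2, -3)

The purple star was at (5, 8) in frame 1 and (3, 5) in frame 2.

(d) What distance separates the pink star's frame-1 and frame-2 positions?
3

The pink star moved from (10, 8) to (8, 10), a distance of √(2² + 2²) ≈ 3.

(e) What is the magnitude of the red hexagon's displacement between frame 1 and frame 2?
7

The red hexagon moved from (4, 12) to (10, 9), a distance of √(6² + 3²) ≈ 7.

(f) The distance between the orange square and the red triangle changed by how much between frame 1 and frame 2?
-5

Distance in frame 1: 14. Distance in frame 2: 9.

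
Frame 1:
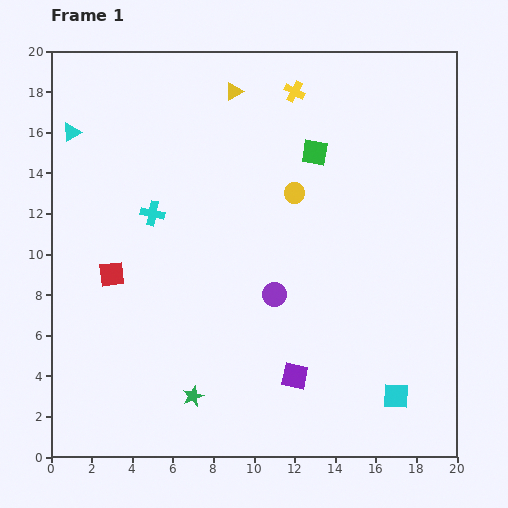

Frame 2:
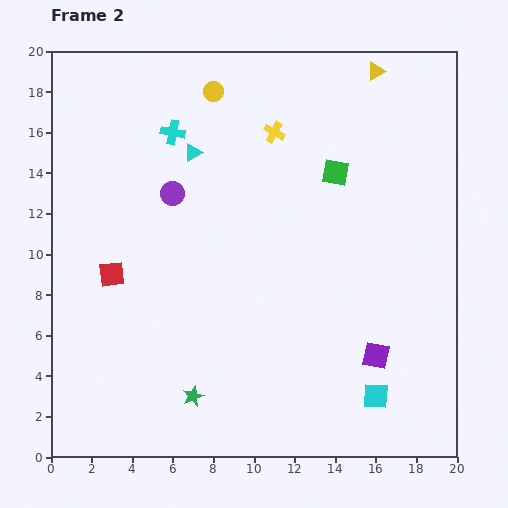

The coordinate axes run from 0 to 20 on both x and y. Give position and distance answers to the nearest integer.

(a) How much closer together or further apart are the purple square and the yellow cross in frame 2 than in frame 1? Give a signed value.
-2

Distance in frame 1: 14. Distance in frame 2: 12.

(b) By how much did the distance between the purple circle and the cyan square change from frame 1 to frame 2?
+6

Distance in frame 1: 8. Distance in frame 2: 14.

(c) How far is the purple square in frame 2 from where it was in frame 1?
4

The purple square moved from (12, 4) to (16, 5), a distance of √(4² + 1²) ≈ 4.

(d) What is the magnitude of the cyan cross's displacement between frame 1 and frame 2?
4

The cyan cross moved from (5, 12) to (6, 16), a distance of √(1² + 4²) ≈ 4.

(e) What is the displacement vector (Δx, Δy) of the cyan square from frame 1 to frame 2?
(-1, 0)

The cyan square was at (17, 3) in frame 1 and (16, 3) in frame 2.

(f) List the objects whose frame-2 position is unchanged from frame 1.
the green star, the red square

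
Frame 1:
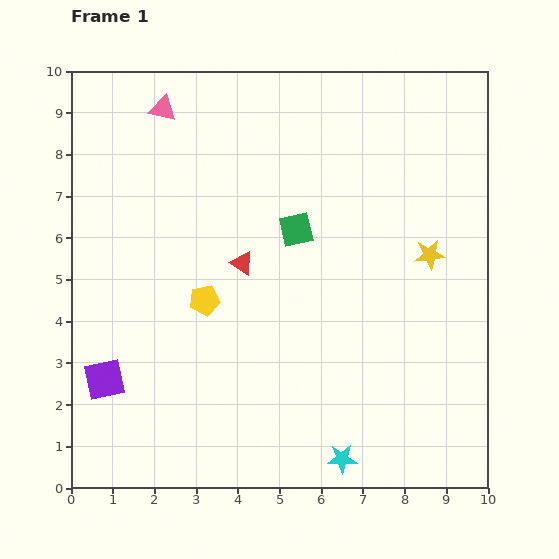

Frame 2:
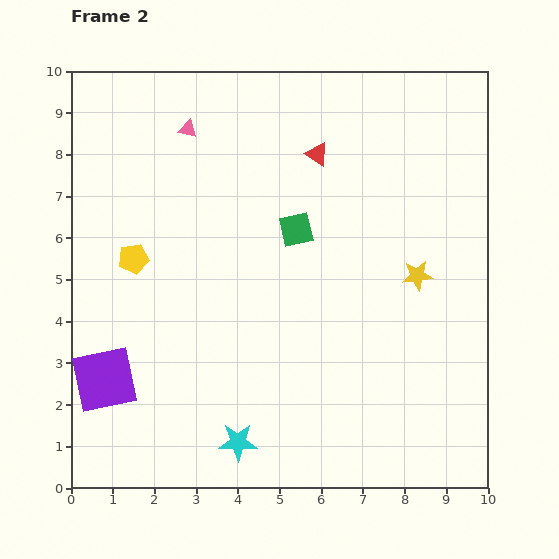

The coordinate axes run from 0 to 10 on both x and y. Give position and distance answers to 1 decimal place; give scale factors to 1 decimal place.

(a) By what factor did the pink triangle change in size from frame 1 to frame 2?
0.7×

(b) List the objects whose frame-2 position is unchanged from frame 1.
the green square, the purple square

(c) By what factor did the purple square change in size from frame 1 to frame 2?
1.6×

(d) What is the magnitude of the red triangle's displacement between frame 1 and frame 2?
3.2

The red triangle moved from (4.1, 5.4) to (5.9, 8.0), a distance of √(1.8² + 2.6²) ≈ 3.2.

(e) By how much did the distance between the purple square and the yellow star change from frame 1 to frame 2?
-0.5

Distance in frame 1: 8.4. Distance in frame 2: 7.9.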